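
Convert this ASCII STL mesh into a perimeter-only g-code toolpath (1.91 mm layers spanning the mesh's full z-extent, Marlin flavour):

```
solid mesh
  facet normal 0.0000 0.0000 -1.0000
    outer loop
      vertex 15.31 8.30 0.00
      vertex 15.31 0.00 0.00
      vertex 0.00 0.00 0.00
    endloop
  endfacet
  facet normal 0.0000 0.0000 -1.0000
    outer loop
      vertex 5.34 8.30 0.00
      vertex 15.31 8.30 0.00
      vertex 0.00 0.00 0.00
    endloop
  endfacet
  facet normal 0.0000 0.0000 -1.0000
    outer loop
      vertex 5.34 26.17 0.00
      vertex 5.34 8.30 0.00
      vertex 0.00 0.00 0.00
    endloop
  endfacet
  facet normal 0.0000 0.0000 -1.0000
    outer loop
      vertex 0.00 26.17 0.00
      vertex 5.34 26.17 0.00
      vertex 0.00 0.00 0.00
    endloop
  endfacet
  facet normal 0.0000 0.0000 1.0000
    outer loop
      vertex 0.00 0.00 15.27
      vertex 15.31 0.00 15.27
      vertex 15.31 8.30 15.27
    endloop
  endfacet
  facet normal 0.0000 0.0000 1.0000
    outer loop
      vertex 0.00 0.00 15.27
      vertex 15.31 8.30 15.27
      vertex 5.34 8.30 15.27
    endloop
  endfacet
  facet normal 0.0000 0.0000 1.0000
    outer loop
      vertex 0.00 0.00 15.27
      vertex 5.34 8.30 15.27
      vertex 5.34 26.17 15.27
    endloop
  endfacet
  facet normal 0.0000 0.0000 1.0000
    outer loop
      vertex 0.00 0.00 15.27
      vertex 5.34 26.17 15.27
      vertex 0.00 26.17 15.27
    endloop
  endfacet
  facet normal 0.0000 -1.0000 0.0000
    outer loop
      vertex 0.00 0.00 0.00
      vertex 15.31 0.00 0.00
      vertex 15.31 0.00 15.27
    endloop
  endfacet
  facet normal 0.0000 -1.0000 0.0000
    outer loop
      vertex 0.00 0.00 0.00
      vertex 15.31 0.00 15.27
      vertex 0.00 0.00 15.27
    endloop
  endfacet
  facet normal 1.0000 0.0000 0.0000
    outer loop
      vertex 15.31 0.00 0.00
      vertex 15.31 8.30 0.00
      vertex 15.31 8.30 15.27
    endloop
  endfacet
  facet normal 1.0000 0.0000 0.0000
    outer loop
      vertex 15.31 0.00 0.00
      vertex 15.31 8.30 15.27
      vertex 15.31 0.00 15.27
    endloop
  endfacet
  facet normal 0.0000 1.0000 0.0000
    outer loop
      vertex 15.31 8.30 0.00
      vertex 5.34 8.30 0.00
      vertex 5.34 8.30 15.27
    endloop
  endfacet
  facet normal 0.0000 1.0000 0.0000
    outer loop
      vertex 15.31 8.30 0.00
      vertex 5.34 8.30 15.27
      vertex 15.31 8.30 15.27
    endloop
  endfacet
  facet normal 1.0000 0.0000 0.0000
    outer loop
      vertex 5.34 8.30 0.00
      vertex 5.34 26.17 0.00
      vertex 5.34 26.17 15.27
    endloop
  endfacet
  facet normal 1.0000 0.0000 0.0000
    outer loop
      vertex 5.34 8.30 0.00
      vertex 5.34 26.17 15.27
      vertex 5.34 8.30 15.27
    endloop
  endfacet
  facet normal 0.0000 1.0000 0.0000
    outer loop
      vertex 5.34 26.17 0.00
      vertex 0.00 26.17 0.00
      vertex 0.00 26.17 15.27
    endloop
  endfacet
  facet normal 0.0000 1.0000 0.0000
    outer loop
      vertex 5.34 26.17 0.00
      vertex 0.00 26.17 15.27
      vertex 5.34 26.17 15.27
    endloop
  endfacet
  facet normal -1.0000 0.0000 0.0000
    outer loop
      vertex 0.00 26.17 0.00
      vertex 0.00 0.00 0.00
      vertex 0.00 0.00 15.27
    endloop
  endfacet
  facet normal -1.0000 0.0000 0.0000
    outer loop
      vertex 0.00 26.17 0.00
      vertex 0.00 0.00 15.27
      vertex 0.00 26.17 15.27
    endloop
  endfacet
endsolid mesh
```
; perimeter-only toolpath
G21 ; units = mm
G90 ; absolute positioning
G28 ; home
; layer 1
G0 Z1.91
G0 X0.00 Y0.00
G1 X15.31 Y0.00
G1 X15.31 Y8.30
G1 X5.34 Y8.30
G1 X5.34 Y26.17
G1 X0.00 Y26.17
G1 X0.00 Y0.00
; layer 2
G0 Z3.82
G0 X0.00 Y0.00
G1 X15.31 Y0.00
G1 X15.31 Y8.30
G1 X5.34 Y8.30
G1 X5.34 Y26.17
G1 X0.00 Y26.17
G1 X0.00 Y0.00
; layer 3
G0 Z5.73
G0 X0.00 Y0.00
G1 X15.31 Y0.00
G1 X15.31 Y8.30
G1 X5.34 Y8.30
G1 X5.34 Y26.17
G1 X0.00 Y26.17
G1 X0.00 Y0.00
; layer 4
G0 Z7.63
G0 X0.00 Y0.00
G1 X15.31 Y0.00
G1 X15.31 Y8.30
G1 X5.34 Y8.30
G1 X5.34 Y26.17
G1 X0.00 Y26.17
G1 X0.00 Y0.00
; layer 5
G0 Z9.54
G0 X0.00 Y0.00
G1 X15.31 Y0.00
G1 X15.31 Y8.30
G1 X5.34 Y8.30
G1 X5.34 Y26.17
G1 X0.00 Y26.17
G1 X0.00 Y0.00
; layer 6
G0 Z11.45
G0 X0.00 Y0.00
G1 X15.31 Y0.00
G1 X15.31 Y8.30
G1 X5.34 Y8.30
G1 X5.34 Y26.17
G1 X0.00 Y26.17
G1 X0.00 Y0.00
; layer 7
G0 Z13.36
G0 X0.00 Y0.00
G1 X15.31 Y0.00
G1 X15.31 Y8.30
G1 X5.34 Y8.30
G1 X5.34 Y26.17
G1 X0.00 Y26.17
G1 X0.00 Y0.00
; layer 8
G0 Z15.27
G0 X0.00 Y0.00
G1 X15.31 Y0.00
G1 X15.31 Y8.30
G1 X5.34 Y8.30
G1 X5.34 Y26.17
G1 X0.00 Y26.17
G1 X0.00 Y0.00
M2 ; end

The solid is an L-shaped prism: outer 15.3 × 26.2 mm, arm thicknesses ≈ 8.3 mm (horizontal) and 5.34 mm (vertical), extruded 15.3 mm in z. Slicing at Δz = 1.91 mm — 8 equal slices spanning the solid's height, so layer i sits at z = i·h/8 — gives 8 non-empty perimeters. Each is a 6-segment closed polygon; G0 lifts to the layer z and rapids to the start vertex, then G1 traces the edges.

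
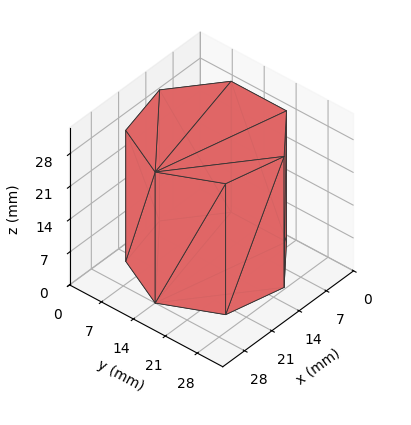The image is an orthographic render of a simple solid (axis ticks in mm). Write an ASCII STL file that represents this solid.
Reading the render: the shape is a regular 7-sided prism (a cylinder approximated with 7 flat sides), circumscribed radius ≈ 14 mm, height ≈ 28 mm (dimensions read to the nearest mm from the axis ticks). For the STL, each face is triangulated and given an outward normal.

solid part
  facet normal 0.0000 0.0000 -1.0000
    outer loop
      vertex 10.88 27.65 0.00
      vertex 22.73 24.95 0.00
      vertex 28.00 14.00 0.00
    endloop
  endfacet
  facet normal 0.0000 0.0000 -1.0000
    outer loop
      vertex 1.39 20.07 0.00
      vertex 10.88 27.65 0.00
      vertex 28.00 14.00 0.00
    endloop
  endfacet
  facet normal 0.0000 0.0000 -1.0000
    outer loop
      vertex 1.39 7.93 0.00
      vertex 1.39 20.07 0.00
      vertex 28.00 14.00 0.00
    endloop
  endfacet
  facet normal 0.0000 0.0000 -1.0000
    outer loop
      vertex 10.88 0.35 0.00
      vertex 1.39 7.93 0.00
      vertex 28.00 14.00 0.00
    endloop
  endfacet
  facet normal 0.0000 0.0000 -1.0000
    outer loop
      vertex 22.73 3.05 0.00
      vertex 10.88 0.35 0.00
      vertex 28.00 14.00 0.00
    endloop
  endfacet
  facet normal 0.0000 0.0000 1.0000
    outer loop
      vertex 28.00 14.00 28.00
      vertex 22.73 24.95 28.00
      vertex 10.88 27.65 28.00
    endloop
  endfacet
  facet normal 0.0000 0.0000 1.0000
    outer loop
      vertex 28.00 14.00 28.00
      vertex 10.88 27.65 28.00
      vertex 1.39 20.07 28.00
    endloop
  endfacet
  facet normal 0.0000 0.0000 1.0000
    outer loop
      vertex 28.00 14.00 28.00
      vertex 1.39 20.07 28.00
      vertex 1.39 7.93 28.00
    endloop
  endfacet
  facet normal 0.0000 0.0000 1.0000
    outer loop
      vertex 28.00 14.00 28.00
      vertex 1.39 7.93 28.00
      vertex 10.88 0.35 28.00
    endloop
  endfacet
  facet normal 0.0000 0.0000 1.0000
    outer loop
      vertex 28.00 14.00 28.00
      vertex 10.88 0.35 28.00
      vertex 22.73 3.05 28.00
    endloop
  endfacet
  facet normal 0.9011 0.4337 0.0000
    outer loop
      vertex 28.00 14.00 0.00
      vertex 22.73 24.95 0.00
      vertex 22.73 24.95 28.00
    endloop
  endfacet
  facet normal 0.9011 0.4337 0.0000
    outer loop
      vertex 28.00 14.00 0.00
      vertex 22.73 24.95 28.00
      vertex 28.00 14.00 28.00
    endloop
  endfacet
  facet normal 0.2222 0.9750 0.0000
    outer loop
      vertex 22.73 24.95 0.00
      vertex 10.88 27.65 0.00
      vertex 10.88 27.65 28.00
    endloop
  endfacet
  facet normal 0.2222 0.9750 0.0000
    outer loop
      vertex 22.73 24.95 0.00
      vertex 10.88 27.65 28.00
      vertex 22.73 24.95 28.00
    endloop
  endfacet
  facet normal -0.6241 0.7814 0.0000
    outer loop
      vertex 10.88 27.65 0.00
      vertex 1.39 20.07 0.00
      vertex 1.39 20.07 28.00
    endloop
  endfacet
  facet normal -0.6241 0.7814 0.0000
    outer loop
      vertex 10.88 27.65 0.00
      vertex 1.39 20.07 28.00
      vertex 10.88 27.65 28.00
    endloop
  endfacet
  facet normal -1.0000 0.0000 0.0000
    outer loop
      vertex 1.39 20.07 0.00
      vertex 1.39 7.93 0.00
      vertex 1.39 7.93 28.00
    endloop
  endfacet
  facet normal -1.0000 0.0000 0.0000
    outer loop
      vertex 1.39 20.07 0.00
      vertex 1.39 7.93 28.00
      vertex 1.39 20.07 28.00
    endloop
  endfacet
  facet normal -0.6241 -0.7814 0.0000
    outer loop
      vertex 1.39 7.93 0.00
      vertex 10.88 0.35 0.00
      vertex 10.88 0.35 28.00
    endloop
  endfacet
  facet normal -0.6241 -0.7814 0.0000
    outer loop
      vertex 1.39 7.93 0.00
      vertex 10.88 0.35 28.00
      vertex 1.39 7.93 28.00
    endloop
  endfacet
  facet normal 0.2222 -0.9750 0.0000
    outer loop
      vertex 10.88 0.35 0.00
      vertex 22.73 3.05 0.00
      vertex 22.73 3.05 28.00
    endloop
  endfacet
  facet normal 0.2222 -0.9750 0.0000
    outer loop
      vertex 10.88 0.35 0.00
      vertex 22.73 3.05 28.00
      vertex 10.88 0.35 28.00
    endloop
  endfacet
  facet normal 0.9011 -0.4337 0.0000
    outer loop
      vertex 22.73 3.05 0.00
      vertex 28.00 14.00 0.00
      vertex 28.00 14.00 28.00
    endloop
  endfacet
  facet normal 0.9011 -0.4337 0.0000
    outer loop
      vertex 22.73 3.05 0.00
      vertex 28.00 14.00 28.00
      vertex 22.73 3.05 28.00
    endloop
  endfacet
endsolid part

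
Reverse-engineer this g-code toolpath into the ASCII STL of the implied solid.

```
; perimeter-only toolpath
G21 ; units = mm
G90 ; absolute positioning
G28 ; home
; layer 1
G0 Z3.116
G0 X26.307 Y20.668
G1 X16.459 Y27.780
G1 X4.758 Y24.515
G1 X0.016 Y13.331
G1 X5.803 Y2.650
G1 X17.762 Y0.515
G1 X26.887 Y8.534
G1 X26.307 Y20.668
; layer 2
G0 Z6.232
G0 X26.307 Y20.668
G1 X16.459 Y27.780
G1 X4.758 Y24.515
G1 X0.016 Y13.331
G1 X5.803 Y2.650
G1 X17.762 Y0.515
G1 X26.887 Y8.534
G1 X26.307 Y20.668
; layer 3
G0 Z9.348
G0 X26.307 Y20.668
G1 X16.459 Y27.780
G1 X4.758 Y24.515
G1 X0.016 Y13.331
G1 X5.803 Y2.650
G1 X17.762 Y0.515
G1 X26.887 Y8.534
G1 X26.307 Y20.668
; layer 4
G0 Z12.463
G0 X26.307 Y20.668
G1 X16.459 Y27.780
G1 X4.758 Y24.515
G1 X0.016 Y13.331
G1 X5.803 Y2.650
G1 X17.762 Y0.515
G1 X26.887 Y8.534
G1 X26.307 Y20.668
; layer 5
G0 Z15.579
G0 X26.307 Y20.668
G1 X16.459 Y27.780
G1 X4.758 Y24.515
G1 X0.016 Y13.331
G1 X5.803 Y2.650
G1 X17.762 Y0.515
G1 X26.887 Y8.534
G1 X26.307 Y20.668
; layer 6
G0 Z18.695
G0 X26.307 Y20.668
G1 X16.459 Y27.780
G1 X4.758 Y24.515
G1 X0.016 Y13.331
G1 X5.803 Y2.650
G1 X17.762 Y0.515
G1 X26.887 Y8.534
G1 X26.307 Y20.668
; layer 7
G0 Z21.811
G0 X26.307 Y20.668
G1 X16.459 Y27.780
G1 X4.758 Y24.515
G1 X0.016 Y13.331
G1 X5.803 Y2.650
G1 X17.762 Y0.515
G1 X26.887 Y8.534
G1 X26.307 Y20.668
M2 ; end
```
solid part
  facet normal 0.0000 0.0000 -1.0000
    outer loop
      vertex 4.758 24.515 0.000
      vertex 16.459 27.780 0.000
      vertex 26.307 20.668 0.000
    endloop
  endfacet
  facet normal 0.0000 0.0000 -1.0000
    outer loop
      vertex 0.016 13.331 0.000
      vertex 4.758 24.515 0.000
      vertex 26.307 20.668 0.000
    endloop
  endfacet
  facet normal 0.0000 0.0000 -1.0000
    outer loop
      vertex 5.803 2.650 0.000
      vertex 0.016 13.331 0.000
      vertex 26.307 20.668 0.000
    endloop
  endfacet
  facet normal 0.0000 0.0000 -1.0000
    outer loop
      vertex 17.762 0.515 0.000
      vertex 5.803 2.650 0.000
      vertex 26.307 20.668 0.000
    endloop
  endfacet
  facet normal 0.0000 0.0000 -1.0000
    outer loop
      vertex 26.887 8.534 0.000
      vertex 17.762 0.515 0.000
      vertex 26.307 20.668 0.000
    endloop
  endfacet
  facet normal 0.0000 0.0000 1.0000
    outer loop
      vertex 26.307 20.668 21.811
      vertex 16.459 27.780 21.811
      vertex 4.758 24.515 21.811
    endloop
  endfacet
  facet normal 0.0000 0.0000 1.0000
    outer loop
      vertex 26.307 20.668 21.811
      vertex 4.758 24.515 21.811
      vertex 0.016 13.331 21.811
    endloop
  endfacet
  facet normal 0.0000 0.0000 1.0000
    outer loop
      vertex 26.307 20.668 21.811
      vertex 0.016 13.331 21.811
      vertex 5.803 2.650 21.811
    endloop
  endfacet
  facet normal 0.0000 0.0000 1.0000
    outer loop
      vertex 26.307 20.668 21.811
      vertex 5.803 2.650 21.811
      vertex 17.762 0.515 21.811
    endloop
  endfacet
  facet normal 0.0000 0.0000 1.0000
    outer loop
      vertex 26.307 20.668 21.811
      vertex 17.762 0.515 21.811
      vertex 26.887 8.534 21.811
    endloop
  endfacet
  facet normal 0.5855 0.8107 0.0000
    outer loop
      vertex 26.307 20.668 0.000
      vertex 16.459 27.780 0.000
      vertex 16.459 27.780 21.811
    endloop
  endfacet
  facet normal 0.5855 0.8107 0.0000
    outer loop
      vertex 26.307 20.668 0.000
      vertex 16.459 27.780 21.811
      vertex 26.307 20.668 21.811
    endloop
  endfacet
  facet normal -0.2688 0.9632 0.0000
    outer loop
      vertex 16.459 27.780 0.000
      vertex 4.758 24.515 0.000
      vertex 4.758 24.515 21.811
    endloop
  endfacet
  facet normal -0.2688 0.9632 0.0000
    outer loop
      vertex 16.459 27.780 0.000
      vertex 4.758 24.515 21.811
      vertex 16.459 27.780 21.811
    endloop
  endfacet
  facet normal -0.9207 0.3904 0.0000
    outer loop
      vertex 4.758 24.515 0.000
      vertex 0.016 13.331 0.000
      vertex 0.016 13.331 21.811
    endloop
  endfacet
  facet normal -0.9207 0.3904 0.0000
    outer loop
      vertex 4.758 24.515 0.000
      vertex 0.016 13.331 21.811
      vertex 4.758 24.515 21.811
    endloop
  endfacet
  facet normal -0.8792 -0.4764 0.0000
    outer loop
      vertex 0.016 13.331 0.000
      vertex 5.803 2.650 0.000
      vertex 5.803 2.650 21.811
    endloop
  endfacet
  facet normal -0.8792 -0.4764 0.0000
    outer loop
      vertex 0.016 13.331 0.000
      vertex 5.803 2.650 21.811
      vertex 0.016 13.331 21.811
    endloop
  endfacet
  facet normal -0.1757 -0.9844 0.0000
    outer loop
      vertex 5.803 2.650 0.000
      vertex 17.762 0.515 0.000
      vertex 17.762 0.515 21.811
    endloop
  endfacet
  facet normal -0.1757 -0.9844 0.0000
    outer loop
      vertex 5.803 2.650 0.000
      vertex 17.762 0.515 21.811
      vertex 5.803 2.650 21.811
    endloop
  endfacet
  facet normal 0.6601 -0.7512 0.0000
    outer loop
      vertex 17.762 0.515 0.000
      vertex 26.887 8.534 0.000
      vertex 26.887 8.534 21.811
    endloop
  endfacet
  facet normal 0.6601 -0.7512 0.0000
    outer loop
      vertex 17.762 0.515 0.000
      vertex 26.887 8.534 21.811
      vertex 17.762 0.515 21.811
    endloop
  endfacet
  facet normal 0.9989 0.0477 0.0000
    outer loop
      vertex 26.887 8.534 0.000
      vertex 26.307 20.668 0.000
      vertex 26.307 20.668 21.811
    endloop
  endfacet
  facet normal 0.9989 0.0477 0.0000
    outer loop
      vertex 26.887 8.534 0.000
      vertex 26.307 20.668 21.811
      vertex 26.887 8.534 21.811
    endloop
  endfacet
endsolid part

The G0 Z moves step by Δz≈3.116 mm. Every layer's G1 loop is the same polygon, so the solid is a straight extrusion of it from z=0 to z≈21.8. Closing with flat bottom and top caps and triangulating gives 24 facets — a regular 7-sided prism (a cylinder approximated with 7 flat sides), circumscribed radius ≈ 14 mm, height ≈ 21.8 mm.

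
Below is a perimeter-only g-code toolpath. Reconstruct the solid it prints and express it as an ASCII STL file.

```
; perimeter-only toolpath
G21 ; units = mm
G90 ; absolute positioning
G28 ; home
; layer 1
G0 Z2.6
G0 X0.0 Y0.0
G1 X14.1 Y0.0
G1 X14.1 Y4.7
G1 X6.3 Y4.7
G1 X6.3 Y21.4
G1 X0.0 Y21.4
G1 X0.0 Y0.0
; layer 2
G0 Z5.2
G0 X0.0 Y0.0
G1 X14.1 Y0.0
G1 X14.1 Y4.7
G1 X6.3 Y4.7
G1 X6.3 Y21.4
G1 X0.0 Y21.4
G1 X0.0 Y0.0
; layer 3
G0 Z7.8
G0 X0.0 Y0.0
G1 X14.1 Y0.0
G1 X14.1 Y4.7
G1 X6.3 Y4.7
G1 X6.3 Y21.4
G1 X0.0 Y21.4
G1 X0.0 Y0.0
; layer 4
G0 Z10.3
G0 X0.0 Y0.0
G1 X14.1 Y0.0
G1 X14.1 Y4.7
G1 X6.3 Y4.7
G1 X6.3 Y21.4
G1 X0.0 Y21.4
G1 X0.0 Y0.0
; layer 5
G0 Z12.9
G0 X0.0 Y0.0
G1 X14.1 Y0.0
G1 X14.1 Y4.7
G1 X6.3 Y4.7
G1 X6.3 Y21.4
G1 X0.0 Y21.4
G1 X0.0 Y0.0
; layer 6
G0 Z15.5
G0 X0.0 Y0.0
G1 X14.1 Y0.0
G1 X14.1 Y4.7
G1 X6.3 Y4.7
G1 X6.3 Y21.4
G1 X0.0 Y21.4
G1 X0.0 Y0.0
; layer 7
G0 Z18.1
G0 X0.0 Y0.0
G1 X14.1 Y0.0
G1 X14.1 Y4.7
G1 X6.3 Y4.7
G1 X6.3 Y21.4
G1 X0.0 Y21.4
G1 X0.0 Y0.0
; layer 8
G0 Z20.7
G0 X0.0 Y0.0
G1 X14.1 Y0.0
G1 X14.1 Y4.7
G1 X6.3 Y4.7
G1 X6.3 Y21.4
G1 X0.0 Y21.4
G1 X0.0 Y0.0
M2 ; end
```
solid part
  facet normal 0.0000 0.0000 -1.0000
    outer loop
      vertex 14.1 4.7 0.0
      vertex 14.1 0.0 0.0
      vertex 0.0 0.0 0.0
    endloop
  endfacet
  facet normal 0.0000 0.0000 -1.0000
    outer loop
      vertex 6.3 4.7 0.0
      vertex 14.1 4.7 0.0
      vertex 0.0 0.0 0.0
    endloop
  endfacet
  facet normal 0.0000 0.0000 -1.0000
    outer loop
      vertex 6.3 21.4 0.0
      vertex 6.3 4.7 0.0
      vertex 0.0 0.0 0.0
    endloop
  endfacet
  facet normal 0.0000 0.0000 -1.0000
    outer loop
      vertex 0.0 21.4 0.0
      vertex 6.3 21.4 0.0
      vertex 0.0 0.0 0.0
    endloop
  endfacet
  facet normal 0.0000 0.0000 1.0000
    outer loop
      vertex 0.0 0.0 20.7
      vertex 14.1 0.0 20.7
      vertex 14.1 4.7 20.7
    endloop
  endfacet
  facet normal 0.0000 0.0000 1.0000
    outer loop
      vertex 0.0 0.0 20.7
      vertex 14.1 4.7 20.7
      vertex 6.3 4.7 20.7
    endloop
  endfacet
  facet normal 0.0000 0.0000 1.0000
    outer loop
      vertex 0.0 0.0 20.7
      vertex 6.3 4.7 20.7
      vertex 6.3 21.4 20.7
    endloop
  endfacet
  facet normal 0.0000 0.0000 1.0000
    outer loop
      vertex 0.0 0.0 20.7
      vertex 6.3 21.4 20.7
      vertex 0.0 21.4 20.7
    endloop
  endfacet
  facet normal 0.0000 -1.0000 0.0000
    outer loop
      vertex 0.0 0.0 0.0
      vertex 14.1 0.0 0.0
      vertex 14.1 0.0 20.7
    endloop
  endfacet
  facet normal 0.0000 -1.0000 0.0000
    outer loop
      vertex 0.0 0.0 0.0
      vertex 14.1 0.0 20.7
      vertex 0.0 0.0 20.7
    endloop
  endfacet
  facet normal 1.0000 0.0000 0.0000
    outer loop
      vertex 14.1 0.0 0.0
      vertex 14.1 4.7 0.0
      vertex 14.1 4.7 20.7
    endloop
  endfacet
  facet normal 1.0000 0.0000 0.0000
    outer loop
      vertex 14.1 0.0 0.0
      vertex 14.1 4.7 20.7
      vertex 14.1 0.0 20.7
    endloop
  endfacet
  facet normal 0.0000 1.0000 0.0000
    outer loop
      vertex 14.1 4.7 0.0
      vertex 6.3 4.7 0.0
      vertex 6.3 4.7 20.7
    endloop
  endfacet
  facet normal 0.0000 1.0000 0.0000
    outer loop
      vertex 14.1 4.7 0.0
      vertex 6.3 4.7 20.7
      vertex 14.1 4.7 20.7
    endloop
  endfacet
  facet normal 1.0000 0.0000 0.0000
    outer loop
      vertex 6.3 4.7 0.0
      vertex 6.3 21.4 0.0
      vertex 6.3 21.4 20.7
    endloop
  endfacet
  facet normal 1.0000 0.0000 0.0000
    outer loop
      vertex 6.3 4.7 0.0
      vertex 6.3 21.4 20.7
      vertex 6.3 4.7 20.7
    endloop
  endfacet
  facet normal 0.0000 1.0000 0.0000
    outer loop
      vertex 6.3 21.4 0.0
      vertex 0.0 21.4 0.0
      vertex 0.0 21.4 20.7
    endloop
  endfacet
  facet normal 0.0000 1.0000 0.0000
    outer loop
      vertex 6.3 21.4 0.0
      vertex 0.0 21.4 20.7
      vertex 6.3 21.4 20.7
    endloop
  endfacet
  facet normal -1.0000 0.0000 0.0000
    outer loop
      vertex 0.0 21.4 0.0
      vertex 0.0 0.0 0.0
      vertex 0.0 0.0 20.7
    endloop
  endfacet
  facet normal -1.0000 0.0000 0.0000
    outer loop
      vertex 0.0 21.4 0.0
      vertex 0.0 0.0 20.7
      vertex 0.0 21.4 20.7
    endloop
  endfacet
endsolid part

The G0 Z moves step by Δz≈2.6 mm. Every layer's G1 loop is the same polygon, so the solid is a straight extrusion of it from z=0 to z≈20.7. Closing with flat bottom and top caps and triangulating gives 20 facets — an L-shaped prism: outer 14.1 × 21.4 mm, arm thicknesses ≈ 4.7 mm (horizontal) and 6.3 mm (vertical), extruded 20.7 mm in z.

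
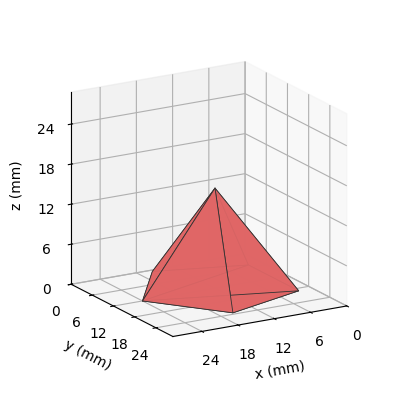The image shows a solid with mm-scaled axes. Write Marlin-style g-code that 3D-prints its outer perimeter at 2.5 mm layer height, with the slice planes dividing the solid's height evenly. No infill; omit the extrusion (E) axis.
Reading the render: the shape is a regular 5-sided pyramid, base circumscribed radius ≈ 12 mm, apex at z ≈ 15 mm (dimensions read to the nearest mm from the axis ticks). For the g-code, the solid's height is divided into equal slices at the stated Δz and each level perimeter traced with G1 moves after a G0 lift.

; perimeter-only toolpath
G21 ; units = mm
G90 ; absolute positioning
G28 ; home
; layer 1
G0 Z2.5
G0 X22.0 Y12.0
G1 X15.1 Y21.5
G1 X3.9 Y17.9
G1 X3.9 Y6.1
G1 X15.1 Y2.5
G1 X22.0 Y12.0
; layer 2
G0 Z5.0
G0 X20.0 Y12.0
G1 X14.5 Y19.6
G1 X5.5 Y16.7
G1 X5.5 Y7.3
G1 X14.5 Y4.4
G1 X20.0 Y12.0
; layer 3
G0 Z7.5
G0 X18.0 Y12.0
G1 X13.8 Y17.7
G1 X7.2 Y15.6
G1 X7.2 Y8.4
G1 X13.8 Y6.3
G1 X18.0 Y12.0
; layer 4
G0 Z10.0
G0 X16.0 Y12.0
G1 X13.2 Y15.8
G1 X8.8 Y14.4
G1 X8.8 Y9.6
G1 X13.2 Y8.2
G1 X16.0 Y12.0
; layer 5
G0 Z12.5
G0 X14.0 Y12.0
G1 X12.6 Y13.9
G1 X10.4 Y13.2
G1 X10.4 Y10.8
G1 X12.6 Y10.1
G1 X14.0 Y12.0
M2 ; end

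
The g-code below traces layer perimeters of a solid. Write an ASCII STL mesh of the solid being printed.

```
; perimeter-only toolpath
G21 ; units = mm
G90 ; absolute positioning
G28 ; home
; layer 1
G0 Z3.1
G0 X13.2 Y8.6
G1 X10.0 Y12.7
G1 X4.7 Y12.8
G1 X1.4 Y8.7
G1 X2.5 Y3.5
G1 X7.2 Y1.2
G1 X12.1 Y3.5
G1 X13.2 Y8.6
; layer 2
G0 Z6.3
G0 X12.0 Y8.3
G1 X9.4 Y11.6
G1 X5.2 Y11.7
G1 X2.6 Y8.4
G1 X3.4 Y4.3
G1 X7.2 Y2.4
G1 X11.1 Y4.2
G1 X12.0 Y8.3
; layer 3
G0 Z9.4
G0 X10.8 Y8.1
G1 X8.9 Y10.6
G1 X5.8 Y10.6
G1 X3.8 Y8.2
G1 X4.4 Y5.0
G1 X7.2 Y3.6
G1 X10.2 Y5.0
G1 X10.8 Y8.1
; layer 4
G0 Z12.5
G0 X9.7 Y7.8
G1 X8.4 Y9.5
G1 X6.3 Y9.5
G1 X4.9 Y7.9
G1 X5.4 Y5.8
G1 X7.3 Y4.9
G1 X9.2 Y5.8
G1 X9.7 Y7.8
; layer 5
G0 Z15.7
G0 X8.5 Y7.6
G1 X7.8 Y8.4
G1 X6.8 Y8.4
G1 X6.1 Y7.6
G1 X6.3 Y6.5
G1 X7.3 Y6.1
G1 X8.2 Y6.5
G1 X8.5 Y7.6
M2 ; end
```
solid part
  facet normal 0.0000 0.0000 -1.0000
    outer loop
      vertex 4.2 13.9 0.0
      vertex 10.5 13.8 0.0
      vertex 14.4 8.8 0.0
    endloop
  endfacet
  facet normal 0.0000 0.0000 -1.0000
    outer loop
      vertex 0.2 9.0 0.0
      vertex 4.2 13.9 0.0
      vertex 14.4 8.8 0.0
    endloop
  endfacet
  facet normal 0.0000 0.0000 -1.0000
    outer loop
      vertex 1.5 2.8 0.0
      vertex 0.2 9.0 0.0
      vertex 14.4 8.8 0.0
    endloop
  endfacet
  facet normal 0.0000 0.0000 -1.0000
    outer loop
      vertex 7.2 0.0 0.0
      vertex 1.5 2.8 0.0
      vertex 14.4 8.8 0.0
    endloop
  endfacet
  facet normal 0.0000 0.0000 -1.0000
    outer loop
      vertex 13.0 2.7 0.0
      vertex 7.2 0.0 0.0
      vertex 14.4 8.8 0.0
    endloop
  endfacet
  facet normal 0.7450 0.5811 0.3277
    outer loop
      vertex 14.4 8.8 0.0
      vertex 10.5 13.8 0.0
      vertex 7.3 7.3 18.8
    endloop
  endfacet
  facet normal 0.0150 0.9442 0.3290
    outer loop
      vertex 10.5 13.8 0.0
      vertex 4.2 13.9 0.0
      vertex 7.3 7.3 18.8
    endloop
  endfacet
  facet normal -0.7312 0.5969 0.3301
    outer loop
      vertex 4.2 13.9 0.0
      vertex 0.2 9.0 0.0
      vertex 7.3 7.3 18.8
    endloop
  endfacet
  facet normal -0.9235 -0.1936 0.3312
    outer loop
      vertex 0.2 9.0 0.0
      vertex 1.5 2.8 0.0
      vertex 7.3 7.3 18.8
    endloop
  endfacet
  facet normal -0.4160 -0.8469 0.3311
    outer loop
      vertex 1.5 2.8 0.0
      vertex 7.2 0.0 0.0
      vertex 7.3 7.3 18.8
    endloop
  endfacet
  facet normal 0.3984 -0.8557 0.3302
    outer loop
      vertex 7.2 0.0 0.0
      vertex 13.0 2.7 0.0
      vertex 7.3 7.3 18.8
    endloop
  endfacet
  facet normal 0.9199 -0.2111 0.3306
    outer loop
      vertex 13.0 2.7 0.0
      vertex 14.4 8.8 0.0
      vertex 7.3 7.3 18.8
    endloop
  endfacet
endsolid part

The G0 Z moves step by Δz≈3.1 mm. The G1 loops shrink linearly with z, so the solid tapers from its base footprint up to z≈18.8. Closing with a flat bottom cap and the tapered top and triangulating gives 12 facets — a regular 7-sided pyramid, base circumscribed radius ≈ 7.3 mm, apex at z ≈ 18.8 mm.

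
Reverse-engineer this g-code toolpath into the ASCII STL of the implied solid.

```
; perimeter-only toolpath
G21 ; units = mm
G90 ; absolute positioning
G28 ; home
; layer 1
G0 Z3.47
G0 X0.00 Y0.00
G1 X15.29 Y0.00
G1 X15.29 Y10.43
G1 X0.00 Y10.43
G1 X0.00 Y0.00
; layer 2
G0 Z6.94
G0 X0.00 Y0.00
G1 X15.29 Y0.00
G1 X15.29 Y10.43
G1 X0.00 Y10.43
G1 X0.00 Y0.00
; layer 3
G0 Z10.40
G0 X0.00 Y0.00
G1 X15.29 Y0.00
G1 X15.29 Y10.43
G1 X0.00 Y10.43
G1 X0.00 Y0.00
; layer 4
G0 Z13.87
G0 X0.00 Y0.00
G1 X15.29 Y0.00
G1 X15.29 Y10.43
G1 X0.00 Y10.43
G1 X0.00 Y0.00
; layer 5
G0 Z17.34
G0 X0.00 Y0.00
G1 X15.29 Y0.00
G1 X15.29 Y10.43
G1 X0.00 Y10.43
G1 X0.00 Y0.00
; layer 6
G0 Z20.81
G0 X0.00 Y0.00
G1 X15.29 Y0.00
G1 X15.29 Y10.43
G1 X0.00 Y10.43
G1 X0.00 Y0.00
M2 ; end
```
solid part
  facet normal 0.0000 0.0000 -1.0000
    outer loop
      vertex 15.29 10.43 0.00
      vertex 15.29 0.00 0.00
      vertex 0.00 0.00 0.00
    endloop
  endfacet
  facet normal 0.0000 0.0000 -1.0000
    outer loop
      vertex 0.00 10.43 0.00
      vertex 15.29 10.43 0.00
      vertex 0.00 0.00 0.00
    endloop
  endfacet
  facet normal 0.0000 0.0000 1.0000
    outer loop
      vertex 0.00 0.00 20.81
      vertex 15.29 0.00 20.81
      vertex 15.29 10.43 20.81
    endloop
  endfacet
  facet normal 0.0000 0.0000 1.0000
    outer loop
      vertex 0.00 0.00 20.81
      vertex 15.29 10.43 20.81
      vertex 0.00 10.43 20.81
    endloop
  endfacet
  facet normal 0.0000 -1.0000 0.0000
    outer loop
      vertex 0.00 0.00 0.00
      vertex 15.29 0.00 0.00
      vertex 15.29 0.00 20.81
    endloop
  endfacet
  facet normal 0.0000 -1.0000 0.0000
    outer loop
      vertex 0.00 0.00 0.00
      vertex 15.29 0.00 20.81
      vertex 0.00 0.00 20.81
    endloop
  endfacet
  facet normal 0.0000 1.0000 0.0000
    outer loop
      vertex 15.29 10.43 20.81
      vertex 15.29 10.43 0.00
      vertex 0.00 10.43 0.00
    endloop
  endfacet
  facet normal 0.0000 1.0000 0.0000
    outer loop
      vertex 0.00 10.43 20.81
      vertex 15.29 10.43 20.81
      vertex 0.00 10.43 0.00
    endloop
  endfacet
  facet normal -1.0000 0.0000 0.0000
    outer loop
      vertex 0.00 10.43 20.81
      vertex 0.00 10.43 0.00
      vertex 0.00 0.00 0.00
    endloop
  endfacet
  facet normal -1.0000 0.0000 0.0000
    outer loop
      vertex 0.00 0.00 20.81
      vertex 0.00 10.43 20.81
      vertex 0.00 0.00 0.00
    endloop
  endfacet
  facet normal 1.0000 0.0000 0.0000
    outer loop
      vertex 15.29 0.00 0.00
      vertex 15.29 10.43 0.00
      vertex 15.29 10.43 20.81
    endloop
  endfacet
  facet normal 1.0000 0.0000 0.0000
    outer loop
      vertex 15.29 0.00 0.00
      vertex 15.29 10.43 20.81
      vertex 15.29 0.00 20.81
    endloop
  endfacet
endsolid part

The G0 Z moves step by Δz≈3.47 mm. Every layer's G1 loop is the same polygon, so the solid is a straight extrusion of it from z=0 to z≈20.8. Closing with flat bottom and top caps and triangulating gives 12 facets — a rectangular box, roughly 15.3 × 10.4 mm footprint and 20.8 mm tall.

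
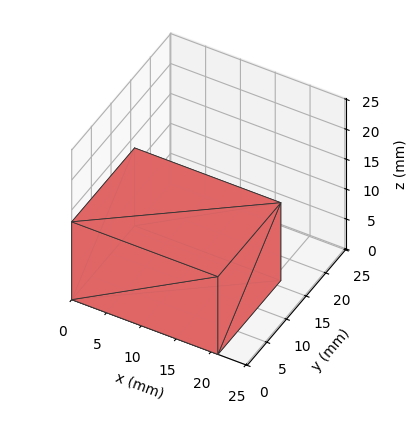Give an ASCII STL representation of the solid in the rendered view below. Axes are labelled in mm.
Reading the render: the shape is a rectangular box, roughly 21 × 16 mm footprint and 13 mm tall (dimensions read to the nearest mm from the axis ticks). For the STL, each face is triangulated and given an outward normal.

solid part
  facet normal 0.0000 0.0000 -1.0000
    outer loop
      vertex 21.0 16.0 0.0
      vertex 21.0 0.0 0.0
      vertex 0.0 0.0 0.0
    endloop
  endfacet
  facet normal 0.0000 0.0000 -1.0000
    outer loop
      vertex 0.0 16.0 0.0
      vertex 21.0 16.0 0.0
      vertex 0.0 0.0 0.0
    endloop
  endfacet
  facet normal 0.0000 0.0000 1.0000
    outer loop
      vertex 0.0 0.0 13.0
      vertex 21.0 0.0 13.0
      vertex 21.0 16.0 13.0
    endloop
  endfacet
  facet normal 0.0000 0.0000 1.0000
    outer loop
      vertex 0.0 0.0 13.0
      vertex 21.0 16.0 13.0
      vertex 0.0 16.0 13.0
    endloop
  endfacet
  facet normal 0.0000 -1.0000 0.0000
    outer loop
      vertex 0.0 0.0 0.0
      vertex 21.0 0.0 0.0
      vertex 21.0 0.0 13.0
    endloop
  endfacet
  facet normal 0.0000 -1.0000 0.0000
    outer loop
      vertex 0.0 0.0 0.0
      vertex 21.0 0.0 13.0
      vertex 0.0 0.0 13.0
    endloop
  endfacet
  facet normal 0.0000 1.0000 0.0000
    outer loop
      vertex 21.0 16.0 13.0
      vertex 21.0 16.0 0.0
      vertex 0.0 16.0 0.0
    endloop
  endfacet
  facet normal 0.0000 1.0000 0.0000
    outer loop
      vertex 0.0 16.0 13.0
      vertex 21.0 16.0 13.0
      vertex 0.0 16.0 0.0
    endloop
  endfacet
  facet normal -1.0000 0.0000 0.0000
    outer loop
      vertex 0.0 16.0 13.0
      vertex 0.0 16.0 0.0
      vertex 0.0 0.0 0.0
    endloop
  endfacet
  facet normal -1.0000 0.0000 0.0000
    outer loop
      vertex 0.0 0.0 13.0
      vertex 0.0 16.0 13.0
      vertex 0.0 0.0 0.0
    endloop
  endfacet
  facet normal 1.0000 0.0000 0.0000
    outer loop
      vertex 21.0 0.0 0.0
      vertex 21.0 16.0 0.0
      vertex 21.0 16.0 13.0
    endloop
  endfacet
  facet normal 1.0000 0.0000 0.0000
    outer loop
      vertex 21.0 0.0 0.0
      vertex 21.0 16.0 13.0
      vertex 21.0 0.0 13.0
    endloop
  endfacet
endsolid part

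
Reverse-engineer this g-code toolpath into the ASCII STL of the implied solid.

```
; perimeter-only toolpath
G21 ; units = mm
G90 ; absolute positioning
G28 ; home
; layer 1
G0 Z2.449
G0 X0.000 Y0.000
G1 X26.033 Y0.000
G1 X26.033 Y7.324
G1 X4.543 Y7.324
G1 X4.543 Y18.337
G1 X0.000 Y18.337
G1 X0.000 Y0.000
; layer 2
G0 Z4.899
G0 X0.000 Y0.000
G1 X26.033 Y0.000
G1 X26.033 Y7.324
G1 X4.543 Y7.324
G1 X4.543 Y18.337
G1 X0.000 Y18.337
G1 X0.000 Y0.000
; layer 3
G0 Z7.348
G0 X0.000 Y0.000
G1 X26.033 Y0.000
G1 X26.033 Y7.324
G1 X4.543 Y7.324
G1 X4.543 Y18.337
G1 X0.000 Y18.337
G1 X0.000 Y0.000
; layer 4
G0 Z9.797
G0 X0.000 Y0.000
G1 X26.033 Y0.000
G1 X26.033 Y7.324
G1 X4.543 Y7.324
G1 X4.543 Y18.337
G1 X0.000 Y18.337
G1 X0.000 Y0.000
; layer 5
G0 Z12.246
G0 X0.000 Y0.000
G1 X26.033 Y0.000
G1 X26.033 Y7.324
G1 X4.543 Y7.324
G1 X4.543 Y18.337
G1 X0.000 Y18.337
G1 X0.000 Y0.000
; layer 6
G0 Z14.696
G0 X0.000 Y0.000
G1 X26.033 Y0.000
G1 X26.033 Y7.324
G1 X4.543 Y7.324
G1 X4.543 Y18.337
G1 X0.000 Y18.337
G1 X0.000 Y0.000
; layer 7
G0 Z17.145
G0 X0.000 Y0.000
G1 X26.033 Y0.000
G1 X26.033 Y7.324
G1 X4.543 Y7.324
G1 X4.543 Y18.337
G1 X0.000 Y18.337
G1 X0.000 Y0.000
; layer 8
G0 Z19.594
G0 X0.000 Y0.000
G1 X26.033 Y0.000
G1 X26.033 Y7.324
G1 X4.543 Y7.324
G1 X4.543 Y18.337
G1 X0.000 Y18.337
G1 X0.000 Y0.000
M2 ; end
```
solid part
  facet normal 0.0000 0.0000 -1.0000
    outer loop
      vertex 26.033 7.324 0.000
      vertex 26.033 0.000 0.000
      vertex 0.000 0.000 0.000
    endloop
  endfacet
  facet normal 0.0000 0.0000 -1.0000
    outer loop
      vertex 4.543 7.324 0.000
      vertex 26.033 7.324 0.000
      vertex 0.000 0.000 0.000
    endloop
  endfacet
  facet normal 0.0000 0.0000 -1.0000
    outer loop
      vertex 4.543 18.337 0.000
      vertex 4.543 7.324 0.000
      vertex 0.000 0.000 0.000
    endloop
  endfacet
  facet normal 0.0000 0.0000 -1.0000
    outer loop
      vertex 0.000 18.337 0.000
      vertex 4.543 18.337 0.000
      vertex 0.000 0.000 0.000
    endloop
  endfacet
  facet normal 0.0000 0.0000 1.0000
    outer loop
      vertex 0.000 0.000 19.594
      vertex 26.033 0.000 19.594
      vertex 26.033 7.324 19.594
    endloop
  endfacet
  facet normal 0.0000 0.0000 1.0000
    outer loop
      vertex 0.000 0.000 19.594
      vertex 26.033 7.324 19.594
      vertex 4.543 7.324 19.594
    endloop
  endfacet
  facet normal 0.0000 0.0000 1.0000
    outer loop
      vertex 0.000 0.000 19.594
      vertex 4.543 7.324 19.594
      vertex 4.543 18.337 19.594
    endloop
  endfacet
  facet normal 0.0000 0.0000 1.0000
    outer loop
      vertex 0.000 0.000 19.594
      vertex 4.543 18.337 19.594
      vertex 0.000 18.337 19.594
    endloop
  endfacet
  facet normal 0.0000 -1.0000 0.0000
    outer loop
      vertex 0.000 0.000 0.000
      vertex 26.033 0.000 0.000
      vertex 26.033 0.000 19.594
    endloop
  endfacet
  facet normal 0.0000 -1.0000 0.0000
    outer loop
      vertex 0.000 0.000 0.000
      vertex 26.033 0.000 19.594
      vertex 0.000 0.000 19.594
    endloop
  endfacet
  facet normal 1.0000 0.0000 0.0000
    outer loop
      vertex 26.033 0.000 0.000
      vertex 26.033 7.324 0.000
      vertex 26.033 7.324 19.594
    endloop
  endfacet
  facet normal 1.0000 0.0000 0.0000
    outer loop
      vertex 26.033 0.000 0.000
      vertex 26.033 7.324 19.594
      vertex 26.033 0.000 19.594
    endloop
  endfacet
  facet normal 0.0000 1.0000 0.0000
    outer loop
      vertex 26.033 7.324 0.000
      vertex 4.543 7.324 0.000
      vertex 4.543 7.324 19.594
    endloop
  endfacet
  facet normal 0.0000 1.0000 0.0000
    outer loop
      vertex 26.033 7.324 0.000
      vertex 4.543 7.324 19.594
      vertex 26.033 7.324 19.594
    endloop
  endfacet
  facet normal 1.0000 0.0000 0.0000
    outer loop
      vertex 4.543 7.324 0.000
      vertex 4.543 18.337 0.000
      vertex 4.543 18.337 19.594
    endloop
  endfacet
  facet normal 1.0000 0.0000 0.0000
    outer loop
      vertex 4.543 7.324 0.000
      vertex 4.543 18.337 19.594
      vertex 4.543 7.324 19.594
    endloop
  endfacet
  facet normal 0.0000 1.0000 0.0000
    outer loop
      vertex 4.543 18.337 0.000
      vertex 0.000 18.337 0.000
      vertex 0.000 18.337 19.594
    endloop
  endfacet
  facet normal 0.0000 1.0000 0.0000
    outer loop
      vertex 4.543 18.337 0.000
      vertex 0.000 18.337 19.594
      vertex 4.543 18.337 19.594
    endloop
  endfacet
  facet normal -1.0000 0.0000 0.0000
    outer loop
      vertex 0.000 18.337 0.000
      vertex 0.000 0.000 0.000
      vertex 0.000 0.000 19.594
    endloop
  endfacet
  facet normal -1.0000 0.0000 0.0000
    outer loop
      vertex 0.000 18.337 0.000
      vertex 0.000 0.000 19.594
      vertex 0.000 18.337 19.594
    endloop
  endfacet
endsolid part

The G0 Z moves step by Δz≈2.449 mm. Every layer's G1 loop is the same polygon, so the solid is a straight extrusion of it from z=0 to z≈19.6. Closing with flat bottom and top caps and triangulating gives 20 facets — an L-shaped prism: outer 26 × 18.3 mm, arm thicknesses ≈ 7.32 mm (horizontal) and 4.54 mm (vertical), extruded 19.6 mm in z.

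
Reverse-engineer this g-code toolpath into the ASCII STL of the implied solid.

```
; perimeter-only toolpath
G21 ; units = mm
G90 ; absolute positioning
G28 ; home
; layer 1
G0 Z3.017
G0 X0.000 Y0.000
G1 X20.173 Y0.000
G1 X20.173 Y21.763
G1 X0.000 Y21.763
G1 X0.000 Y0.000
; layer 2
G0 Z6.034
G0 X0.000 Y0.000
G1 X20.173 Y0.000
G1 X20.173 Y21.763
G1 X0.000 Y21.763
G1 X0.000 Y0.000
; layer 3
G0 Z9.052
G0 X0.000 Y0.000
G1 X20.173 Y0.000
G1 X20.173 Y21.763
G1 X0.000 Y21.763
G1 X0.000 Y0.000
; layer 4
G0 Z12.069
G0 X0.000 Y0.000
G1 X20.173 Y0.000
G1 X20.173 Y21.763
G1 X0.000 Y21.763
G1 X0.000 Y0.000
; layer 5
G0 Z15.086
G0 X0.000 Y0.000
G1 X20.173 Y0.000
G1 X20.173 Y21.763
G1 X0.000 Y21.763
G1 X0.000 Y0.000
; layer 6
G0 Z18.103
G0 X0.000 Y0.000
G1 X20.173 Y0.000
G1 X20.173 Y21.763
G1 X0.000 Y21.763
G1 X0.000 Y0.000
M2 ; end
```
solid part
  facet normal 0.0000 0.0000 -1.0000
    outer loop
      vertex 20.173 21.763 0.000
      vertex 20.173 0.000 0.000
      vertex 0.000 0.000 0.000
    endloop
  endfacet
  facet normal 0.0000 0.0000 -1.0000
    outer loop
      vertex 0.000 21.763 0.000
      vertex 20.173 21.763 0.000
      vertex 0.000 0.000 0.000
    endloop
  endfacet
  facet normal 0.0000 0.0000 1.0000
    outer loop
      vertex 0.000 0.000 18.103
      vertex 20.173 0.000 18.103
      vertex 20.173 21.763 18.103
    endloop
  endfacet
  facet normal 0.0000 0.0000 1.0000
    outer loop
      vertex 0.000 0.000 18.103
      vertex 20.173 21.763 18.103
      vertex 0.000 21.763 18.103
    endloop
  endfacet
  facet normal 0.0000 -1.0000 0.0000
    outer loop
      vertex 0.000 0.000 0.000
      vertex 20.173 0.000 0.000
      vertex 20.173 0.000 18.103
    endloop
  endfacet
  facet normal 0.0000 -1.0000 0.0000
    outer loop
      vertex 0.000 0.000 0.000
      vertex 20.173 0.000 18.103
      vertex 0.000 0.000 18.103
    endloop
  endfacet
  facet normal 0.0000 1.0000 0.0000
    outer loop
      vertex 20.173 21.763 18.103
      vertex 20.173 21.763 0.000
      vertex 0.000 21.763 0.000
    endloop
  endfacet
  facet normal 0.0000 1.0000 0.0000
    outer loop
      vertex 0.000 21.763 18.103
      vertex 20.173 21.763 18.103
      vertex 0.000 21.763 0.000
    endloop
  endfacet
  facet normal -1.0000 0.0000 0.0000
    outer loop
      vertex 0.000 21.763 18.103
      vertex 0.000 21.763 0.000
      vertex 0.000 0.000 0.000
    endloop
  endfacet
  facet normal -1.0000 0.0000 0.0000
    outer loop
      vertex 0.000 0.000 18.103
      vertex 0.000 21.763 18.103
      vertex 0.000 0.000 0.000
    endloop
  endfacet
  facet normal 1.0000 0.0000 0.0000
    outer loop
      vertex 20.173 0.000 0.000
      vertex 20.173 21.763 0.000
      vertex 20.173 21.763 18.103
    endloop
  endfacet
  facet normal 1.0000 0.0000 0.0000
    outer loop
      vertex 20.173 0.000 0.000
      vertex 20.173 21.763 18.103
      vertex 20.173 0.000 18.103
    endloop
  endfacet
endsolid part

The G0 Z moves step by Δz≈3.017 mm. Every layer's G1 loop is the same polygon, so the solid is a straight extrusion of it from z=0 to z≈18.1. Closing with flat bottom and top caps and triangulating gives 12 facets — a rectangular box, roughly 20.2 × 21.8 mm footprint and 18.1 mm tall.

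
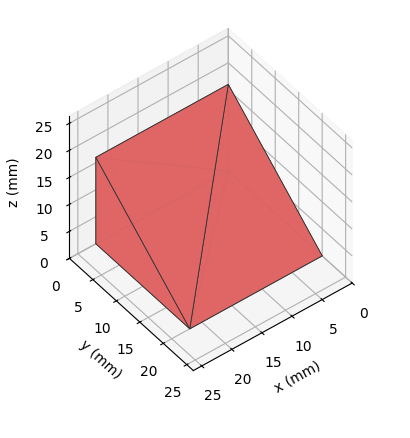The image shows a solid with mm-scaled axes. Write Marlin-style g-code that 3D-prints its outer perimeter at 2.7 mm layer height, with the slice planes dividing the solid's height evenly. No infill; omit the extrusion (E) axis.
Reading the render: the shape is a wedge (ramp): 22 × 20 mm base, rising to 16 mm along the y=0 edge and sloping linearly to z=0 at y=20 (dimensions read to the nearest mm from the axis ticks). For the g-code, the solid's height is divided into equal slices at the stated Δz and each level perimeter traced with G1 moves after a G0 lift.

; perimeter-only toolpath
G21 ; units = mm
G90 ; absolute positioning
G28 ; home
; layer 1
G0 Z2.7
G0 X0.0 Y0.0
G1 X22.0 Y0.0
G1 X22.0 Y16.7
G1 X0.0 Y16.7
G1 X0.0 Y0.0
; layer 2
G0 Z5.3
G0 X0.0 Y0.0
G1 X22.0 Y0.0
G1 X22.0 Y13.3
G1 X0.0 Y13.3
G1 X0.0 Y0.0
; layer 3
G0 Z8.0
G0 X0.0 Y0.0
G1 X22.0 Y0.0
G1 X22.0 Y10.0
G1 X0.0 Y10.0
G1 X0.0 Y0.0
; layer 4
G0 Z10.7
G0 X0.0 Y0.0
G1 X22.0 Y0.0
G1 X22.0 Y6.7
G1 X0.0 Y6.7
G1 X0.0 Y0.0
; layer 5
G0 Z13.3
G0 X0.0 Y0.0
G1 X22.0 Y0.0
G1 X22.0 Y3.3
G1 X0.0 Y3.3
G1 X0.0 Y0.0
M2 ; end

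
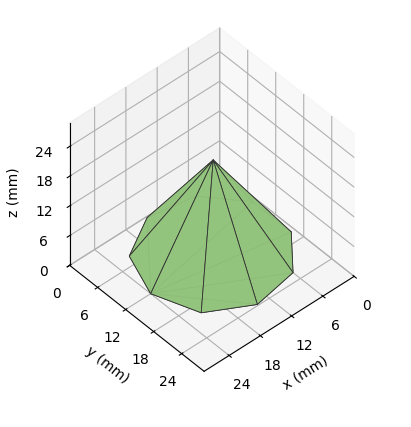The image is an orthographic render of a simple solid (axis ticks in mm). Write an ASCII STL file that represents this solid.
Reading the render: the shape is a regular 9-sided pyramid, base circumscribed radius ≈ 12 mm, apex at z ≈ 19 mm (dimensions read to the nearest mm from the axis ticks). For the STL, each face is triangulated and given an outward normal.

solid part
  facet normal 0.0000 0.0000 -1.0000
    outer loop
      vertex 14.1 23.8 0.0
      vertex 21.2 19.7 0.0
      vertex 24.0 12.0 0.0
    endloop
  endfacet
  facet normal 0.0000 0.0000 -1.0000
    outer loop
      vertex 6.0 22.4 0.0
      vertex 14.1 23.8 0.0
      vertex 24.0 12.0 0.0
    endloop
  endfacet
  facet normal 0.0000 0.0000 -1.0000
    outer loop
      vertex 0.7 16.1 0.0
      vertex 6.0 22.4 0.0
      vertex 24.0 12.0 0.0
    endloop
  endfacet
  facet normal 0.0000 0.0000 -1.0000
    outer loop
      vertex 0.7 7.9 0.0
      vertex 0.7 16.1 0.0
      vertex 24.0 12.0 0.0
    endloop
  endfacet
  facet normal 0.0000 0.0000 -1.0000
    outer loop
      vertex 6.0 1.6 0.0
      vertex 0.7 7.9 0.0
      vertex 24.0 12.0 0.0
    endloop
  endfacet
  facet normal 0.0000 0.0000 -1.0000
    outer loop
      vertex 14.1 0.2 0.0
      vertex 6.0 1.6 0.0
      vertex 24.0 12.0 0.0
    endloop
  endfacet
  facet normal 0.0000 0.0000 -1.0000
    outer loop
      vertex 21.2 4.3 0.0
      vertex 14.1 0.2 0.0
      vertex 24.0 12.0 0.0
    endloop
  endfacet
  facet normal 0.8082 0.2939 0.5104
    outer loop
      vertex 24.0 12.0 0.0
      vertex 21.2 19.7 0.0
      vertex 12.0 12.0 19.0
    endloop
  endfacet
  facet normal 0.4301 0.7448 0.5101
    outer loop
      vertex 21.2 19.7 0.0
      vertex 14.1 23.8 0.0
      vertex 12.0 12.0 19.0
    endloop
  endfacet
  facet normal -0.1465 0.8475 0.5102
    outer loop
      vertex 14.1 23.8 0.0
      vertex 6.0 22.4 0.0
      vertex 12.0 12.0 19.0
    endloop
  endfacet
  facet normal -0.6579 0.5535 0.5107
    outer loop
      vertex 6.0 22.4 0.0
      vertex 0.7 16.1 0.0
      vertex 12.0 12.0 19.0
    endloop
  endfacet
  facet normal -0.8595 0.0000 0.5112
    outer loop
      vertex 0.7 16.1 0.0
      vertex 0.7 7.9 0.0
      vertex 12.0 12.0 19.0
    endloop
  endfacet
  facet normal -0.6579 -0.5535 0.5107
    outer loop
      vertex 0.7 7.9 0.0
      vertex 6.0 1.6 0.0
      vertex 12.0 12.0 19.0
    endloop
  endfacet
  facet normal -0.1465 -0.8475 0.5102
    outer loop
      vertex 6.0 1.6 0.0
      vertex 14.1 0.2 0.0
      vertex 12.0 12.0 19.0
    endloop
  endfacet
  facet normal 0.4301 -0.7448 0.5101
    outer loop
      vertex 14.1 0.2 0.0
      vertex 21.2 4.3 0.0
      vertex 12.0 12.0 19.0
    endloop
  endfacet
  facet normal 0.8082 -0.2939 0.5104
    outer loop
      vertex 21.2 4.3 0.0
      vertex 24.0 12.0 0.0
      vertex 12.0 12.0 19.0
    endloop
  endfacet
endsolid part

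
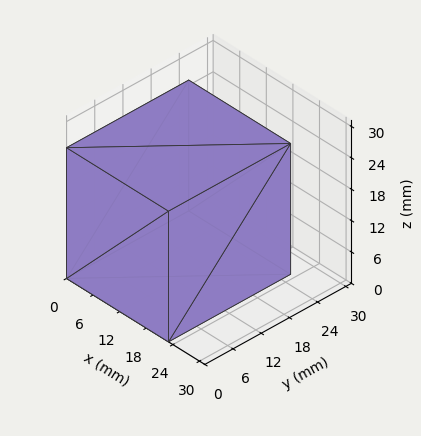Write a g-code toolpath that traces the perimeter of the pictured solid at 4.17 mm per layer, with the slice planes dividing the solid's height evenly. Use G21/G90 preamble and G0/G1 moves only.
Reading the render: the shape is a rectangular box, roughly 23 × 26 mm footprint and 25 mm tall (dimensions read to the nearest mm from the axis ticks). For the g-code, the solid's height is divided into equal slices at the stated Δz and each level perimeter traced with G1 moves after a G0 lift.

; perimeter-only toolpath
G21 ; units = mm
G90 ; absolute positioning
G28 ; home
; layer 1
G0 Z4.17
G0 X0.00 Y0.00
G1 X23.00 Y0.00
G1 X23.00 Y26.00
G1 X0.00 Y26.00
G1 X0.00 Y0.00
; layer 2
G0 Z8.33
G0 X0.00 Y0.00
G1 X23.00 Y0.00
G1 X23.00 Y26.00
G1 X0.00 Y26.00
G1 X0.00 Y0.00
; layer 3
G0 Z12.50
G0 X0.00 Y0.00
G1 X23.00 Y0.00
G1 X23.00 Y26.00
G1 X0.00 Y26.00
G1 X0.00 Y0.00
; layer 4
G0 Z16.67
G0 X0.00 Y0.00
G1 X23.00 Y0.00
G1 X23.00 Y26.00
G1 X0.00 Y26.00
G1 X0.00 Y0.00
; layer 5
G0 Z20.83
G0 X0.00 Y0.00
G1 X23.00 Y0.00
G1 X23.00 Y26.00
G1 X0.00 Y26.00
G1 X0.00 Y0.00
; layer 6
G0 Z25.00
G0 X0.00 Y0.00
G1 X23.00 Y0.00
G1 X23.00 Y26.00
G1 X0.00 Y26.00
G1 X0.00 Y0.00
M2 ; end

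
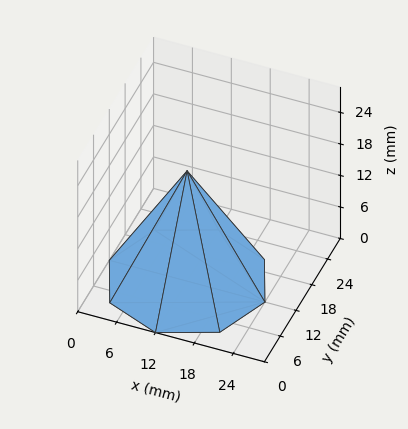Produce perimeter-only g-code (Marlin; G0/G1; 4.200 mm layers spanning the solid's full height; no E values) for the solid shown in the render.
Reading the render: the shape is a regular 8-sided pyramid, base circumscribed radius ≈ 12 mm, apex at z ≈ 21 mm (dimensions read to the nearest mm from the axis ticks). For the g-code, the solid's height is divided into equal slices at the stated Δz and each level perimeter traced with G1 moves after a G0 lift.

; perimeter-only toolpath
G21 ; units = mm
G90 ; absolute positioning
G28 ; home
; layer 1
G0 Z4.200
G0 X21.600 Y12.000
G1 X18.788 Y18.788
G1 X12.000 Y21.600
G1 X5.212 Y18.788
G1 X2.400 Y12.000
G1 X5.212 Y5.212
G1 X12.000 Y2.400
G1 X18.788 Y5.212
G1 X21.600 Y12.000
; layer 2
G0 Z8.400
G0 X19.200 Y12.000
G1 X17.091 Y17.091
G1 X12.000 Y19.200
G1 X6.909 Y17.091
G1 X4.800 Y12.000
G1 X6.909 Y6.909
G1 X12.000 Y4.800
G1 X17.091 Y6.909
G1 X19.200 Y12.000
; layer 3
G0 Z12.600
G0 X16.800 Y12.000
G1 X15.394 Y15.394
G1 X12.000 Y16.800
G1 X8.606 Y15.394
G1 X7.200 Y12.000
G1 X8.606 Y8.606
G1 X12.000 Y7.200
G1 X15.394 Y8.606
G1 X16.800 Y12.000
; layer 4
G0 Z16.800
G0 X14.400 Y12.000
G1 X13.697 Y13.697
G1 X12.000 Y14.400
G1 X10.303 Y13.697
G1 X9.600 Y12.000
G1 X10.303 Y10.303
G1 X12.000 Y9.600
G1 X13.697 Y10.303
G1 X14.400 Y12.000
M2 ; end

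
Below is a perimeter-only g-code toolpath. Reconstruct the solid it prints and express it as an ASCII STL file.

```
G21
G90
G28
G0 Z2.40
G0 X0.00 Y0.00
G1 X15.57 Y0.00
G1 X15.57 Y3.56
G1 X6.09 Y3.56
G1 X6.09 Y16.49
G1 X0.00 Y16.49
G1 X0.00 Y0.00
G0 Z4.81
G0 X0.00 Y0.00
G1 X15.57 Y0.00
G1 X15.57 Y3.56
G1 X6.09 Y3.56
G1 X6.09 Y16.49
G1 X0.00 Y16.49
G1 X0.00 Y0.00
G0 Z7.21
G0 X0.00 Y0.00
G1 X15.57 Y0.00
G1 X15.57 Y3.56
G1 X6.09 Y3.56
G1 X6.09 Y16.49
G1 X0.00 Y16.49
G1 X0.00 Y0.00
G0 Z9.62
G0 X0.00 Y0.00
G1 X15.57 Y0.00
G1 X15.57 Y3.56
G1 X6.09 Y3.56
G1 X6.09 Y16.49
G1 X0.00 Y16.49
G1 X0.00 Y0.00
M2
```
solid part
  facet normal 0.0000 0.0000 -1.0000
    outer loop
      vertex 15.57 3.56 0.00
      vertex 15.57 0.00 0.00
      vertex 0.00 0.00 0.00
    endloop
  endfacet
  facet normal 0.0000 0.0000 -1.0000
    outer loop
      vertex 6.09 3.56 0.00
      vertex 15.57 3.56 0.00
      vertex 0.00 0.00 0.00
    endloop
  endfacet
  facet normal 0.0000 0.0000 -1.0000
    outer loop
      vertex 6.09 16.49 0.00
      vertex 6.09 3.56 0.00
      vertex 0.00 0.00 0.00
    endloop
  endfacet
  facet normal 0.0000 0.0000 -1.0000
    outer loop
      vertex 0.00 16.49 0.00
      vertex 6.09 16.49 0.00
      vertex 0.00 0.00 0.00
    endloop
  endfacet
  facet normal 0.0000 0.0000 1.0000
    outer loop
      vertex 0.00 0.00 9.62
      vertex 15.57 0.00 9.62
      vertex 15.57 3.56 9.62
    endloop
  endfacet
  facet normal 0.0000 0.0000 1.0000
    outer loop
      vertex 0.00 0.00 9.62
      vertex 15.57 3.56 9.62
      vertex 6.09 3.56 9.62
    endloop
  endfacet
  facet normal 0.0000 0.0000 1.0000
    outer loop
      vertex 0.00 0.00 9.62
      vertex 6.09 3.56 9.62
      vertex 6.09 16.49 9.62
    endloop
  endfacet
  facet normal 0.0000 0.0000 1.0000
    outer loop
      vertex 0.00 0.00 9.62
      vertex 6.09 16.49 9.62
      vertex 0.00 16.49 9.62
    endloop
  endfacet
  facet normal 0.0000 -1.0000 0.0000
    outer loop
      vertex 0.00 0.00 0.00
      vertex 15.57 0.00 0.00
      vertex 15.57 0.00 9.62
    endloop
  endfacet
  facet normal 0.0000 -1.0000 0.0000
    outer loop
      vertex 0.00 0.00 0.00
      vertex 15.57 0.00 9.62
      vertex 0.00 0.00 9.62
    endloop
  endfacet
  facet normal 1.0000 0.0000 0.0000
    outer loop
      vertex 15.57 0.00 0.00
      vertex 15.57 3.56 0.00
      vertex 15.57 3.56 9.62
    endloop
  endfacet
  facet normal 1.0000 0.0000 0.0000
    outer loop
      vertex 15.57 0.00 0.00
      vertex 15.57 3.56 9.62
      vertex 15.57 0.00 9.62
    endloop
  endfacet
  facet normal 0.0000 1.0000 0.0000
    outer loop
      vertex 15.57 3.56 0.00
      vertex 6.09 3.56 0.00
      vertex 6.09 3.56 9.62
    endloop
  endfacet
  facet normal 0.0000 1.0000 0.0000
    outer loop
      vertex 15.57 3.56 0.00
      vertex 6.09 3.56 9.62
      vertex 15.57 3.56 9.62
    endloop
  endfacet
  facet normal 1.0000 0.0000 0.0000
    outer loop
      vertex 6.09 3.56 0.00
      vertex 6.09 16.49 0.00
      vertex 6.09 16.49 9.62
    endloop
  endfacet
  facet normal 1.0000 0.0000 0.0000
    outer loop
      vertex 6.09 3.56 0.00
      vertex 6.09 16.49 9.62
      vertex 6.09 3.56 9.62
    endloop
  endfacet
  facet normal 0.0000 1.0000 0.0000
    outer loop
      vertex 6.09 16.49 0.00
      vertex 0.00 16.49 0.00
      vertex 0.00 16.49 9.62
    endloop
  endfacet
  facet normal 0.0000 1.0000 0.0000
    outer loop
      vertex 6.09 16.49 0.00
      vertex 0.00 16.49 9.62
      vertex 6.09 16.49 9.62
    endloop
  endfacet
  facet normal -1.0000 0.0000 0.0000
    outer loop
      vertex 0.00 16.49 0.00
      vertex 0.00 0.00 0.00
      vertex 0.00 0.00 9.62
    endloop
  endfacet
  facet normal -1.0000 0.0000 0.0000
    outer loop
      vertex 0.00 16.49 0.00
      vertex 0.00 0.00 9.62
      vertex 0.00 16.49 9.62
    endloop
  endfacet
endsolid part

The G0 Z moves step by Δz≈2.40 mm. Every layer's G1 loop is the same polygon, so the solid is a straight extrusion of it from z=0 to z≈9.62. Closing with flat bottom and top caps and triangulating gives 20 facets — an L-shaped prism: outer 15.6 × 16.5 mm, arm thicknesses ≈ 3.56 mm (horizontal) and 6.09 mm (vertical), extruded 9.62 mm in z.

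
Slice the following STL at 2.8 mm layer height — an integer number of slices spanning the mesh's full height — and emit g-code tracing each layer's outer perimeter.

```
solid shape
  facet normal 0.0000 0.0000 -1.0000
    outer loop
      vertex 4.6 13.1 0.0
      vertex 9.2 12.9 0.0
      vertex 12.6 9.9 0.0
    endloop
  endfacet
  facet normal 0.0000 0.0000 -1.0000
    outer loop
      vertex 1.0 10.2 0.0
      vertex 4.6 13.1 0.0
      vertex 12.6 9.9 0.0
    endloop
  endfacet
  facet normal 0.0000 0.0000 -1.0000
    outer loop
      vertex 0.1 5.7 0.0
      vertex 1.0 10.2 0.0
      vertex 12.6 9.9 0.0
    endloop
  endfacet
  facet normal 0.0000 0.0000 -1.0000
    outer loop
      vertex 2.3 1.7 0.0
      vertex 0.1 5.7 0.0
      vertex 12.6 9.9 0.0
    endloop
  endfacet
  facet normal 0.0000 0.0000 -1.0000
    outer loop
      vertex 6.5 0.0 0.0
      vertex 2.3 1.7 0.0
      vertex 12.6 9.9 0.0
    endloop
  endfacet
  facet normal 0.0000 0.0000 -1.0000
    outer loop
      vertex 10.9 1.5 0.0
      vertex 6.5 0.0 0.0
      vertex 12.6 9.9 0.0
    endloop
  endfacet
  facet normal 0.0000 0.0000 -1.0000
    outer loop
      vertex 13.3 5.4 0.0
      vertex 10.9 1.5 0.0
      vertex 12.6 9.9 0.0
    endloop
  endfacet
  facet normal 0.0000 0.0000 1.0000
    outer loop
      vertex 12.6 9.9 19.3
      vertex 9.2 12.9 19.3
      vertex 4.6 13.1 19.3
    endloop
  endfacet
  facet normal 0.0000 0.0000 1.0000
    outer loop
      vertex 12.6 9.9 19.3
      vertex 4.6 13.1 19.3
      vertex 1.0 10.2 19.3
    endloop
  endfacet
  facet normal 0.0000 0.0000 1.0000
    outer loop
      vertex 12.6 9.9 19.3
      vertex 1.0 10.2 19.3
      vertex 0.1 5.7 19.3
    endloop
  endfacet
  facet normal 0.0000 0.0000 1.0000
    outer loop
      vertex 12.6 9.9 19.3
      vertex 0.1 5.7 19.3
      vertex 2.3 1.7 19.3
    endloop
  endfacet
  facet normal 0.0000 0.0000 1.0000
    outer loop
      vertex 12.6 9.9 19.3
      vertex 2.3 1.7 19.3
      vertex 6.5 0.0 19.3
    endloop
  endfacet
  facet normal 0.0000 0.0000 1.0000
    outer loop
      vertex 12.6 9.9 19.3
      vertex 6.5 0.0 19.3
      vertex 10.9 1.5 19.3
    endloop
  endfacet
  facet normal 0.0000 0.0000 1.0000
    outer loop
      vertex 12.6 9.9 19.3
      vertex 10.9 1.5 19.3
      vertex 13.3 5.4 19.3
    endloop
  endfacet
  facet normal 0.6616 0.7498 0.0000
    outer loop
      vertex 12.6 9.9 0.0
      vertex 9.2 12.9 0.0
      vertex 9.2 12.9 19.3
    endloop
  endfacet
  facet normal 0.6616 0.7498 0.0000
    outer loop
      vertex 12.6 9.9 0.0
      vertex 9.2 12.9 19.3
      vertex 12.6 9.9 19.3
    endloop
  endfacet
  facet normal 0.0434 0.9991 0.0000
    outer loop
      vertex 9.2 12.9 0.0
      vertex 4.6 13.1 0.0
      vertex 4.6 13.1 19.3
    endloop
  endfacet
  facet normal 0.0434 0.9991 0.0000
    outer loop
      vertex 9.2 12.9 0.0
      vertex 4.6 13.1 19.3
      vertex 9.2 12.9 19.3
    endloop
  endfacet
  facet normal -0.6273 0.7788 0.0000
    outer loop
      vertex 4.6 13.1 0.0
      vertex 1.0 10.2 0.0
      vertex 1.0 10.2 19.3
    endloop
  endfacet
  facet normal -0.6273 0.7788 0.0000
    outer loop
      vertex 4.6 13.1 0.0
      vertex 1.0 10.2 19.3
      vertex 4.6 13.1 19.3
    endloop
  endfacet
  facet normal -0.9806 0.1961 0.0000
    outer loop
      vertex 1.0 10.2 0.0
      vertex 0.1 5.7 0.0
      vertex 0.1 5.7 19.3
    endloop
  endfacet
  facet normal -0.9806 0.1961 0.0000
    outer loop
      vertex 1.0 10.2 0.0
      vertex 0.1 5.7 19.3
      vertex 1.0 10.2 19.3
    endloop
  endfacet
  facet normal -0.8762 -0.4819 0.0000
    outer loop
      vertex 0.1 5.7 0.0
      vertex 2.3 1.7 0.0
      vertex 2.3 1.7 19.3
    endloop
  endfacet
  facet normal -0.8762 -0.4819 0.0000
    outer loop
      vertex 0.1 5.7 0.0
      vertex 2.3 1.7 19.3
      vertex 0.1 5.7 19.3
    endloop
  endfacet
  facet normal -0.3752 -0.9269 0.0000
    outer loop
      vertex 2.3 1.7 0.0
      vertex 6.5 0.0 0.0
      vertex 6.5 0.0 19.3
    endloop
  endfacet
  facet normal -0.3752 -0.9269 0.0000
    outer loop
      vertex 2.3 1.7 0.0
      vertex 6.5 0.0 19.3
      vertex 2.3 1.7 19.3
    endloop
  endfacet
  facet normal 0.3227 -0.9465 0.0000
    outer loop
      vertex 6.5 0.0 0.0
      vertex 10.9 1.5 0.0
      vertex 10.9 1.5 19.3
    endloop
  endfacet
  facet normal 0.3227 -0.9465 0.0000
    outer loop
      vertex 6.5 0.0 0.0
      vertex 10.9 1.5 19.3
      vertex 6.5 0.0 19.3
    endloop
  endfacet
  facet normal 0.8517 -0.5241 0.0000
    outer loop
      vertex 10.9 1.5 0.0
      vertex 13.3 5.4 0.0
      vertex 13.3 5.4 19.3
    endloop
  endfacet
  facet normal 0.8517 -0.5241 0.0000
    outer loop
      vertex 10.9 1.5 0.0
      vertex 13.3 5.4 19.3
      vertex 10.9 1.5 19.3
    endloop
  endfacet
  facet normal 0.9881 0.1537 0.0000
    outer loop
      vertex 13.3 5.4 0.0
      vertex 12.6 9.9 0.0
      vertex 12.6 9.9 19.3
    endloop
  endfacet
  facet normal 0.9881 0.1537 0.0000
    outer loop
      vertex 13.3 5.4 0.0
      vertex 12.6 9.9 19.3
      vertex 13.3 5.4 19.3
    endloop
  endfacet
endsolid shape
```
; perimeter-only toolpath
G21 ; units = mm
G90 ; absolute positioning
G28 ; home
; layer 1
G0 Z2.8
G0 X12.6 Y9.9
G1 X9.2 Y12.9
G1 X4.6 Y13.1
G1 X1.0 Y10.2
G1 X0.1 Y5.7
G1 X2.3 Y1.7
G1 X6.5 Y0.0
G1 X10.9 Y1.5
G1 X13.3 Y5.4
G1 X12.6 Y9.9
; layer 2
G0 Z5.5
G0 X12.6 Y9.9
G1 X9.2 Y12.9
G1 X4.6 Y13.1
G1 X1.0 Y10.2
G1 X0.1 Y5.7
G1 X2.3 Y1.7
G1 X6.5 Y0.0
G1 X10.9 Y1.5
G1 X13.3 Y5.4
G1 X12.6 Y9.9
; layer 3
G0 Z8.3
G0 X12.6 Y9.9
G1 X9.2 Y12.9
G1 X4.6 Y13.1
G1 X1.0 Y10.2
G1 X0.1 Y5.7
G1 X2.3 Y1.7
G1 X6.5 Y0.0
G1 X10.9 Y1.5
G1 X13.3 Y5.4
G1 X12.6 Y9.9
; layer 4
G0 Z11.0
G0 X12.6 Y9.9
G1 X9.2 Y12.9
G1 X4.6 Y13.1
G1 X1.0 Y10.2
G1 X0.1 Y5.7
G1 X2.3 Y1.7
G1 X6.5 Y0.0
G1 X10.9 Y1.5
G1 X13.3 Y5.4
G1 X12.6 Y9.9
; layer 5
G0 Z13.8
G0 X12.6 Y9.9
G1 X9.2 Y12.9
G1 X4.6 Y13.1
G1 X1.0 Y10.2
G1 X0.1 Y5.7
G1 X2.3 Y1.7
G1 X6.5 Y0.0
G1 X10.9 Y1.5
G1 X13.3 Y5.4
G1 X12.6 Y9.9
; layer 6
G0 Z16.5
G0 X12.6 Y9.9
G1 X9.2 Y12.9
G1 X4.6 Y13.1
G1 X1.0 Y10.2
G1 X0.1 Y5.7
G1 X2.3 Y1.7
G1 X6.5 Y0.0
G1 X10.9 Y1.5
G1 X13.3 Y5.4
G1 X12.6 Y9.9
; layer 7
G0 Z19.3
G0 X12.6 Y9.9
G1 X9.2 Y12.9
G1 X4.6 Y13.1
G1 X1.0 Y10.2
G1 X0.1 Y5.7
G1 X2.3 Y1.7
G1 X6.5 Y0.0
G1 X10.9 Y1.5
G1 X13.3 Y5.4
G1 X12.6 Y9.9
M2 ; end

The solid is a regular 9-sided prism (a cylinder approximated with 9 flat sides), circumscribed radius ≈ 6.7 mm, height ≈ 19.3 mm. Slicing at Δz = 2.8 mm — 7 equal slices spanning the solid's height, so layer i sits at z = i·h/7 — gives 7 non-empty perimeters. Each is a 9-segment closed polygon; G0 lifts to the layer z and rapids to the start vertex, then G1 traces the edges.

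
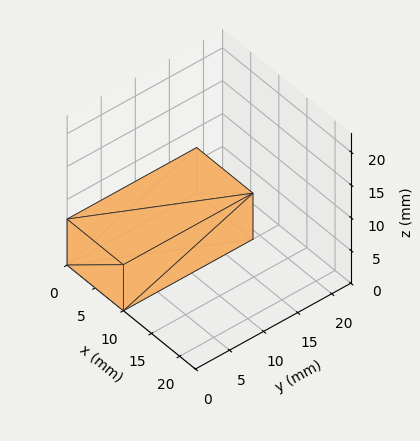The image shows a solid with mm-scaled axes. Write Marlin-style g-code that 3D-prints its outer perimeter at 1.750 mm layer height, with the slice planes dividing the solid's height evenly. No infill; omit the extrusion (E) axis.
Reading the render: the shape is a rectangular box, roughly 10 × 19 mm footprint and 7 mm tall (dimensions read to the nearest mm from the axis ticks). For the g-code, the solid's height is divided into equal slices at the stated Δz and each level perimeter traced with G1 moves after a G0 lift.

; perimeter-only toolpath
G21 ; units = mm
G90 ; absolute positioning
G28 ; home
; layer 1
G0 Z1.750
G0 X0.000 Y0.000
G1 X10.000 Y0.000
G1 X10.000 Y19.000
G1 X0.000 Y19.000
G1 X0.000 Y0.000
; layer 2
G0 Z3.500
G0 X0.000 Y0.000
G1 X10.000 Y0.000
G1 X10.000 Y19.000
G1 X0.000 Y19.000
G1 X0.000 Y0.000
; layer 3
G0 Z5.250
G0 X0.000 Y0.000
G1 X10.000 Y0.000
G1 X10.000 Y19.000
G1 X0.000 Y19.000
G1 X0.000 Y0.000
; layer 4
G0 Z7.000
G0 X0.000 Y0.000
G1 X10.000 Y0.000
G1 X10.000 Y19.000
G1 X0.000 Y19.000
G1 X0.000 Y0.000
M2 ; end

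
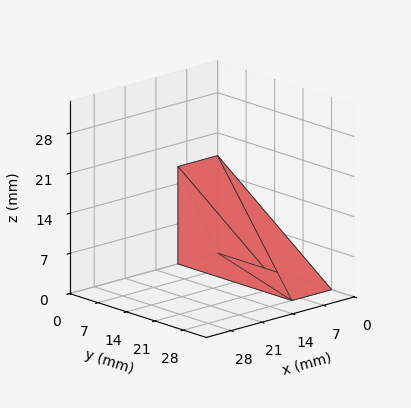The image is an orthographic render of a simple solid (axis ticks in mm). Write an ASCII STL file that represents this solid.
Reading the render: the shape is a wedge (ramp): 9 × 28 mm base, rising to 17 mm along the y=0 edge and sloping linearly to z=0 at y=28 (dimensions read to the nearest mm from the axis ticks). For the STL, each face is triangulated and given an outward normal.

solid part
  facet normal 0.0000 0.0000 -1.0000
    outer loop
      vertex 9.00 28.00 0.00
      vertex 9.00 0.00 0.00
      vertex 0.00 0.00 0.00
    endloop
  endfacet
  facet normal 0.0000 0.0000 -1.0000
    outer loop
      vertex 0.00 28.00 0.00
      vertex 9.00 28.00 0.00
      vertex 0.00 0.00 0.00
    endloop
  endfacet
  facet normal 0.0000 -1.0000 0.0000
    outer loop
      vertex 0.00 0.00 0.00
      vertex 9.00 0.00 0.00
      vertex 9.00 0.00 17.00
    endloop
  endfacet
  facet normal 0.0000 -1.0000 0.0000
    outer loop
      vertex 0.00 0.00 0.00
      vertex 9.00 0.00 17.00
      vertex 0.00 0.00 17.00
    endloop
  endfacet
  facet normal 0.0000 0.5190 0.8548
    outer loop
      vertex 0.00 0.00 17.00
      vertex 9.00 0.00 17.00
      vertex 9.00 28.00 0.00
    endloop
  endfacet
  facet normal 0.0000 0.5190 0.8548
    outer loop
      vertex 0.00 0.00 17.00
      vertex 9.00 28.00 0.00
      vertex 0.00 28.00 0.00
    endloop
  endfacet
  facet normal -1.0000 0.0000 0.0000
    outer loop
      vertex 0.00 0.00 17.00
      vertex 0.00 28.00 0.00
      vertex 0.00 0.00 0.00
    endloop
  endfacet
  facet normal 1.0000 0.0000 0.0000
    outer loop
      vertex 9.00 0.00 0.00
      vertex 9.00 28.00 0.00
      vertex 9.00 0.00 17.00
    endloop
  endfacet
endsolid part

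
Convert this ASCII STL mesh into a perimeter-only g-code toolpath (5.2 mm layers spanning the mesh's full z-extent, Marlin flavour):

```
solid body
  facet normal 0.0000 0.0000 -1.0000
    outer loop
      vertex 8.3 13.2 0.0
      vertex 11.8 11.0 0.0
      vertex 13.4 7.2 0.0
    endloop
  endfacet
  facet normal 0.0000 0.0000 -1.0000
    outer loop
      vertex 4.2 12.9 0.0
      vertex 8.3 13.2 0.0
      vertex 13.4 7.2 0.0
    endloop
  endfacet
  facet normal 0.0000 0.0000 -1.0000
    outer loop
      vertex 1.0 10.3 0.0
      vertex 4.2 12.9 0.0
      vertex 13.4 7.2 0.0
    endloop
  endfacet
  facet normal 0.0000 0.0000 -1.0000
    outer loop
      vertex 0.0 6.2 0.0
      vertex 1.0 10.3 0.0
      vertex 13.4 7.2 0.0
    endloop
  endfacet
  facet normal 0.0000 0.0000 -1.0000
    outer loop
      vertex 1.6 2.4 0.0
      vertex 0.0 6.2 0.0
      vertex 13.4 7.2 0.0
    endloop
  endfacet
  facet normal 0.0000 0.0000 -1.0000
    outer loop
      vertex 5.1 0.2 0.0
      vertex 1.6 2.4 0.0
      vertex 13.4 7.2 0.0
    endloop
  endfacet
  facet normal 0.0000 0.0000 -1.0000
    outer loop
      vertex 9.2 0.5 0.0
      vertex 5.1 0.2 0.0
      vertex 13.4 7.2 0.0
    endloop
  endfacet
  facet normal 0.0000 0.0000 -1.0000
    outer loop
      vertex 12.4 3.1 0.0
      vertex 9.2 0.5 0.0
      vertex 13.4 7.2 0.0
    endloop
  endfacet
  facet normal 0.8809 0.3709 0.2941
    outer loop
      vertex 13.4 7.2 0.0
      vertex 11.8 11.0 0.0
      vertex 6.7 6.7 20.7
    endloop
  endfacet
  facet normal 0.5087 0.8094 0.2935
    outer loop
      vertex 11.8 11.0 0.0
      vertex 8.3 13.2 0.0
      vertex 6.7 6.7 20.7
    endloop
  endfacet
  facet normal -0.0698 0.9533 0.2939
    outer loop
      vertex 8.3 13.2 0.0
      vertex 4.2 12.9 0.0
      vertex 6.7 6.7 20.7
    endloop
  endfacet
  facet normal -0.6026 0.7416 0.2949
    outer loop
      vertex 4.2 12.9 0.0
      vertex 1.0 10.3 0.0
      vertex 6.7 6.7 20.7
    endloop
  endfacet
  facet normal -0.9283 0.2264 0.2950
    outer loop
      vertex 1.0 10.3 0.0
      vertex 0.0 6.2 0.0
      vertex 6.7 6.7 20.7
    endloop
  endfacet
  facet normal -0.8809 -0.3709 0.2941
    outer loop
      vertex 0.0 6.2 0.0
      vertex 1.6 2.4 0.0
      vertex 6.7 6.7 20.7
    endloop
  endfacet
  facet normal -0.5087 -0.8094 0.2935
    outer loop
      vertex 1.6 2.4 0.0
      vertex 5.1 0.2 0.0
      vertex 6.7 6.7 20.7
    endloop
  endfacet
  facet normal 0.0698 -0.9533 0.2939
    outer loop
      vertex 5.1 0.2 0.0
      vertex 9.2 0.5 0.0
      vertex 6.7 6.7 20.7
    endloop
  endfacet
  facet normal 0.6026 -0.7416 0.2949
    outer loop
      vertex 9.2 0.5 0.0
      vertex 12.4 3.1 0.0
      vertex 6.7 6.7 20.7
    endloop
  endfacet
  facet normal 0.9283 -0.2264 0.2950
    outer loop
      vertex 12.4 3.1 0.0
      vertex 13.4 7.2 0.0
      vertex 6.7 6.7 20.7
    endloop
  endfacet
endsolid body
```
; perimeter-only toolpath
G21 ; units = mm
G90 ; absolute positioning
G28 ; home
; layer 1
G0 Z5.2
G0 X11.7 Y7.1
G1 X10.5 Y9.9
G1 X7.9 Y11.6
G1 X4.8 Y11.4
G1 X2.4 Y9.4
G1 X1.7 Y6.3
G1 X2.9 Y3.5
G1 X5.5 Y1.8
G1 X8.6 Y2.0
G1 X11.0 Y4.0
G1 X11.7 Y7.1
; layer 2
G0 Z10.3
G0 X10.1 Y7.0
G1 X9.2 Y8.8
G1 X7.5 Y9.9
G1 X5.5 Y9.8
G1 X3.9 Y8.5
G1 X3.4 Y6.5
G1 X4.2 Y4.5
G1 X5.9 Y3.5
G1 X7.9 Y3.6
G1 X9.6 Y4.9
G1 X10.1 Y7.0
; layer 3
G0 Z15.5
G0 X8.4 Y6.8
G1 X8.0 Y7.8
G1 X7.1 Y8.3
G1 X6.1 Y8.2
G1 X5.3 Y7.6
G1 X5.0 Y6.6
G1 X5.4 Y5.6
G1 X6.3 Y5.1
G1 X7.3 Y5.2
G1 X8.1 Y5.8
G1 X8.4 Y6.8
M2 ; end

The solid is a regular 10-sided pyramid, base circumscribed radius ≈ 6.7 mm, apex at z ≈ 20.7 mm. Slicing at Δz = 5.2 mm — 4 equal slices spanning the solid's height, so layer i sits at z = i·h/4 — gives 3 non-empty perimeters. Each is a 10-segment closed polygon; G0 lifts to the layer z and rapids to the start vertex, then G1 traces the edges. The cross-section shrinks linearly with z (the slice at the apex is degenerate and omitted).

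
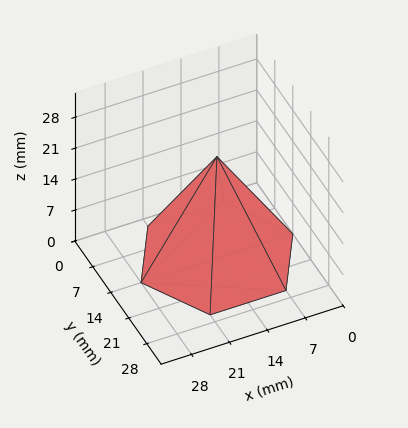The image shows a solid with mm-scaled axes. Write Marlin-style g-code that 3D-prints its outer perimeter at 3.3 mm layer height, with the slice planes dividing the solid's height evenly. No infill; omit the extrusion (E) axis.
Reading the render: the shape is a regular 6-sided pyramid, base circumscribed radius ≈ 14 mm, apex at z ≈ 23 mm (dimensions read to the nearest mm from the axis ticks). For the g-code, the solid's height is divided into equal slices at the stated Δz and each level perimeter traced with G1 moves after a G0 lift.

; perimeter-only toolpath
G21 ; units = mm
G90 ; absolute positioning
G28 ; home
; layer 1
G0 Z3.3
G0 X26.0 Y14.0
G1 X20.0 Y24.4
G1 X8.0 Y24.4
G1 X2.0 Y14.0
G1 X8.0 Y3.6
G1 X20.0 Y3.6
G1 X26.0 Y14.0
; layer 2
G0 Z6.6
G0 X24.0 Y14.0
G1 X19.0 Y22.6
G1 X9.0 Y22.6
G1 X4.0 Y14.0
G1 X9.0 Y5.4
G1 X19.0 Y5.4
G1 X24.0 Y14.0
; layer 3
G0 Z9.9
G0 X22.0 Y14.0
G1 X18.0 Y20.9
G1 X10.0 Y20.9
G1 X6.0 Y14.0
G1 X10.0 Y7.1
G1 X18.0 Y7.1
G1 X22.0 Y14.0
; layer 4
G0 Z13.1
G0 X20.0 Y14.0
G1 X17.0 Y19.2
G1 X11.0 Y19.2
G1 X8.0 Y14.0
G1 X11.0 Y8.8
G1 X17.0 Y8.8
G1 X20.0 Y14.0
; layer 5
G0 Z16.4
G0 X18.0 Y14.0
G1 X16.0 Y17.5
G1 X12.0 Y17.5
G1 X10.0 Y14.0
G1 X12.0 Y10.5
G1 X16.0 Y10.5
G1 X18.0 Y14.0
; layer 6
G0 Z19.7
G0 X16.0 Y14.0
G1 X15.0 Y15.7
G1 X13.0 Y15.7
G1 X12.0 Y14.0
G1 X13.0 Y12.3
G1 X15.0 Y12.3
G1 X16.0 Y14.0
M2 ; end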